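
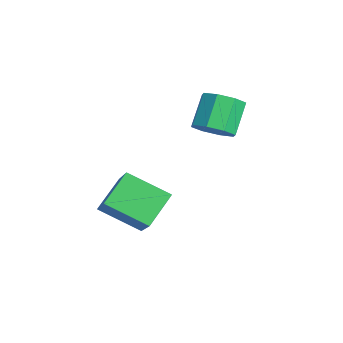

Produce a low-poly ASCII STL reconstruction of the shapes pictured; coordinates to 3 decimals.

solid 
facet normal -0.486 0.656 0.578
outer loop
vertex 0.828 -0.999 -1.946
vertex 2.388 -1.14 -0.474
vertex 1.647 0.265 -2.692
endloop
endfacet
facet normal -0.725 0.066 -0.685
outer loop
vertex 2.332 -0.66 -3.506
vertex 0.828 -0.999 -1.946
vertex 1.647 0.265 -2.692
endloop
endfacet
facet normal -0.486 0.656 0.578
outer loop
vertex 1.647 0.265 -2.692
vertex 2.388 -1.14 -0.474
vertex 3.207 0.123 -1.219
endloop
endfacet
facet normal 0.488 0.752 -0.444
outer loop
vertex 3.207 0.123 -1.219
vertex 2.332 -0.66 -3.506
vertex 1.647 0.265 -2.692
endloop
endfacet
facet normal -0.487 -0.752 0.444
outer loop
vertex 0.828 -0.999 -1.946
vertex 3.073 -2.065 -1.288
vertex 2.388 -1.14 -0.474
endloop
endfacet
facet normal -0.725 0.066 -0.685
outer loop
vertex 1.513 -1.923 -2.761
vertex 0.828 -0.999 -1.946
vertex 2.332 -0.66 -3.506
endloop
endfacet
facet normal -0.487 -0.752 0.443
outer loop
vertex 1.513 -1.923 -2.761
vertex 3.073 -2.065 -1.288
vertex 0.828 -0.999 -1.946
endloop
endfacet
facet normal 0.725 -0.066 0.685
outer loop
vertex 2.388 -1.14 -0.474
vertex 3.073 -2.065 -1.288
vertex 3.207 0.123 -1.219
endloop
endfacet
facet normal 0.487 0.752 -0.444
outer loop
vertex 3.892 -0.801 -2.034
vertex 2.332 -0.66 -3.506
vertex 3.207 0.123 -1.219
endloop
endfacet
facet normal 0.726 -0.066 0.685
outer loop
vertex 3.207 0.123 -1.219
vertex 3.073 -2.065 -1.288
vertex 3.892 -0.801 -2.034
endloop
endfacet
facet normal 0.486 -0.656 -0.578
outer loop
vertex 3.892 -0.801 -2.034
vertex 1.513 -1.923 -2.761
vertex 2.332 -0.66 -3.506
endloop
endfacet
facet normal 0.486 -0.656 -0.578
outer loop
vertex 3.073 -2.065 -1.288
vertex 1.513 -1.923 -2.761
vertex 3.892 -0.801 -2.034
endloop
endfacet
facet normal 0.563 -0.437 -0.701
outer loop
vertex 1.885 2.26 0.518
vertex 1.243 2.083 0.113
vertex 1.734 2.688 0.13
endloop
endfacet
facet normal 0.787 0.543 0.293
outer loop
vertex 1.885 2.26 0.518
vertex 1.734 2.688 0.13
vertex 1.12 2.855 1.472
endloop
endfacet
facet normal 0.787 0.543 0.293
outer loop
vertex 1.12 2.855 1.472
vertex 1.734 2.688 0.13
vertex 0.969 3.283 1.084
endloop
endfacet
facet normal -0.563 0.437 0.701
outer loop
vertex 1.12 2.855 1.472
vertex 0.969 3.283 1.084
vertex 0.477 2.677 1.067
endloop
endfacet
facet normal 0.564 -0.438 -0.701
outer loop
vertex 1.734 2.688 0.13
vertex 1.243 2.083 0.113
vertex 1.296 2.761 -0.268
endloop
endfacet
facet normal 0.378 0.891 -0.253
outer loop
vertex 1.734 2.688 0.13
vertex 1.296 2.761 -0.268
vertex 0.969 3.283 1.084
endloop
endfacet
facet normal 0.377 0.891 -0.253
outer loop
vertex 0.969 3.283 1.084
vertex 1.296 2.761 -0.268
vertex 0.53 3.356 0.686
endloop
endfacet
facet normal -0.563 0.437 0.701
outer loop
vertex 0.969 3.283 1.084
vertex 0.53 3.356 0.686
vertex 0.477 2.677 1.067
endloop
endfacet
facet normal 0.563 -0.438 -0.701
outer loop
vertex 1.296 2.761 -0.268
vertex 1.243 2.083 0.113
vertex 0.826 2.437 -0.443
endloop
endfacet
facet normal -0.252 0.717 -0.650
outer loop
vertex 1.296 2.761 -0.268
vertex 0.826 2.437 -0.443
vertex 0.53 3.356 0.686
endloop
endfacet
facet normal -0.252 0.717 -0.650
outer loop
vertex 0.53 3.356 0.686
vertex 0.826 2.437 -0.443
vertex 0.06 3.032 0.511
endloop
endfacet
facet normal -0.563 0.437 0.701
outer loop
vertex 0.53 3.356 0.686
vertex 0.06 3.032 0.511
vertex 0.477 2.677 1.067
endloop
endfacet
facet normal 0.563 -0.438 -0.701
outer loop
vertex 0.826 2.437 -0.443
vertex 1.243 2.083 0.113
vertex 0.6 1.905 -0.292
endloop
endfacet
facet normal -0.735 0.123 -0.667
outer loop
vertex 0.826 2.437 -0.443
vertex 0.6 1.905 -0.292
vertex 0.06 3.032 0.511
endloop
endfacet
facet normal -0.736 0.122 -0.666
outer loop
vertex 0.06 3.032 0.511
vertex 0.6 1.905 -0.292
vertex -0.165 2.5 0.662
endloop
endfacet
facet normal -0.563 0.437 0.701
outer loop
vertex 0.06 3.032 0.511
vertex -0.165 2.5 0.662
vertex 0.477 2.677 1.067
endloop
endfacet
facet normal 0.563 -0.437 -0.701
outer loop
vertex 0.6 1.905 -0.292
vertex 1.243 2.083 0.113
vertex 0.751 1.477 0.096
endloop
endfacet
facet normal -0.787 -0.543 -0.293
outer loop
vertex 0.6 1.905 -0.292
vertex 0.751 1.477 0.096
vertex -0.165 2.5 0.662
endloop
endfacet
facet normal -0.787 -0.543 -0.293
outer loop
vertex -0.165 2.5 0.662
vertex 0.751 1.477 0.096
vertex -0.014 2.072 1.05
endloop
endfacet
facet normal -0.563 0.437 0.701
outer loop
vertex -0.165 2.5 0.662
vertex -0.014 2.072 1.05
vertex 0.477 2.677 1.067
endloop
endfacet
facet normal 0.563 -0.437 -0.701
outer loop
vertex 0.751 1.477 0.096
vertex 1.243 2.083 0.113
vertex 1.19 1.404 0.494
endloop
endfacet
facet normal -0.377 -0.891 0.253
outer loop
vertex 0.751 1.477 0.096
vertex 1.19 1.404 0.494
vertex -0.014 2.072 1.05
endloop
endfacet
facet normal -0.378 -0.891 0.252
outer loop
vertex -0.014 2.072 1.05
vertex 1.19 1.404 0.494
vertex 0.424 1.999 1.448
endloop
endfacet
facet normal -0.564 0.438 0.701
outer loop
vertex -0.014 2.072 1.05
vertex 0.424 1.999 1.448
vertex 0.477 2.677 1.067
endloop
endfacet
facet normal 0.563 -0.437 -0.701
outer loop
vertex 1.19 1.404 0.494
vertex 1.243 2.083 0.113
vertex 1.66 1.728 0.669
endloop
endfacet
facet normal 0.252 -0.717 0.650
outer loop
vertex 1.19 1.404 0.494
vertex 1.66 1.728 0.669
vertex 0.424 1.999 1.448
endloop
endfacet
facet normal 0.252 -0.717 0.650
outer loop
vertex 0.424 1.999 1.448
vertex 1.66 1.728 0.669
vertex 0.894 2.323 1.623
endloop
endfacet
facet normal -0.563 0.438 0.701
outer loop
vertex 0.424 1.999 1.448
vertex 0.894 2.323 1.623
vertex 0.477 2.677 1.067
endloop
endfacet
facet normal 0.563 -0.437 -0.701
outer loop
vertex 1.66 1.728 0.669
vertex 1.243 2.083 0.113
vertex 1.885 2.26 0.518
endloop
endfacet
facet normal 0.735 -0.122 0.667
outer loop
vertex 1.66 1.728 0.669
vertex 1.885 2.26 0.518
vertex 0.894 2.323 1.623
endloop
endfacet
facet normal 0.735 -0.123 0.666
outer loop
vertex 0.894 2.323 1.623
vertex 1.885 2.26 0.518
vertex 1.12 2.855 1.472
endloop
endfacet
facet normal -0.563 0.438 0.701
outer loop
vertex 0.894 2.323 1.623
vertex 1.12 2.855 1.472
vertex 0.477 2.677 1.067
endloop
endfacet

endsolid


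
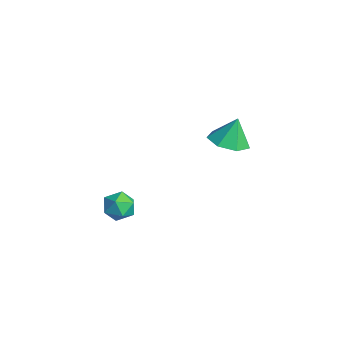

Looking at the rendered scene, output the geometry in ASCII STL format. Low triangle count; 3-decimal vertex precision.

solid 
facet normal -0.769 -0.094 0.633
outer loop
vertex 2.94 -2.011 -3.84
vertex 3.309 -2.638 -3.485
vertex 3.439 -1.886 -3.215
endloop
endfacet
facet normal -0.687 0.585 0.431
outer loop
vertex 2.94 -2.011 -3.84
vertex 3.439 -1.886 -3.215
vertex 3.46 -1.39 -3.854
endloop
endfacet
facet normal -0.739 0.613 -0.280
outer loop
vertex 2.94 -2.011 -3.84
vertex 3.46 -1.39 -3.854
vertex 3.343 -1.836 -4.52
endloop
endfacet
facet normal -0.853 -0.050 -0.519
outer loop
vertex 2.94 -2.011 -3.84
vertex 3.343 -1.836 -4.52
vertex 3.25 -2.607 -4.292
endloop
endfacet
facet normal -0.872 -0.488 0.045
outer loop
vertex 2.94 -2.011 -3.84
vertex 3.25 -2.607 -4.292
vertex 3.309 -2.638 -3.485
endloop
endfacet
facet normal -0.029 0.790 0.612
outer loop
vertex 3.46 -1.39 -3.854
vertex 3.439 -1.886 -3.215
vertex 4.15 -1.633 -3.508
endloop
endfacet
facet normal -0.160 -0.309 0.937
outer loop
vertex 3.439 -1.886 -3.215
vertex 3.309 -2.638 -3.485
vertex 4.057 -2.404 -3.28
endloop
endfacet
facet normal -0.327 -0.945 -0.012
outer loop
vertex 3.309 -2.638 -3.485
vertex 3.25 -2.607 -4.292
vertex 3.94 -2.85 -3.946
endloop
endfacet
facet normal -0.297 -0.238 -0.925
outer loop
vertex 3.25 -2.607 -4.292
vertex 3.343 -1.836 -4.52
vertex 3.961 -2.354 -4.585
endloop
endfacet
facet normal -0.113 0.835 -0.539
outer loop
vertex 3.343 -1.836 -4.52
vertex 3.46 -1.39 -3.854
vertex 4.091 -1.602 -4.315
endloop
endfacet
facet normal 0.853 0.050 0.519
outer loop
vertex 4.46 -2.229 -3.96
vertex 4.15 -1.633 -3.508
vertex 4.057 -2.404 -3.28
endloop
endfacet
facet normal 0.739 -0.613 0.280
outer loop
vertex 4.46 -2.229 -3.96
vertex 4.057 -2.404 -3.28
vertex 3.94 -2.85 -3.946
endloop
endfacet
facet normal 0.687 -0.585 -0.431
outer loop
vertex 4.46 -2.229 -3.96
vertex 3.94 -2.85 -3.946
vertex 3.961 -2.354 -4.585
endloop
endfacet
facet normal 0.769 0.094 -0.633
outer loop
vertex 4.46 -2.229 -3.96
vertex 3.961 -2.354 -4.585
vertex 4.091 -1.602 -4.315
endloop
endfacet
facet normal 0.872 0.488 -0.045
outer loop
vertex 4.46 -2.229 -3.96
vertex 4.091 -1.602 -4.315
vertex 4.15 -1.633 -3.508
endloop
endfacet
facet normal 0.297 0.238 0.925
outer loop
vertex 4.057 -2.404 -3.28
vertex 4.15 -1.633 -3.508
vertex 3.439 -1.886 -3.215
endloop
endfacet
facet normal 0.113 -0.835 0.539
outer loop
vertex 3.94 -2.85 -3.946
vertex 4.057 -2.404 -3.28
vertex 3.309 -2.638 -3.485
endloop
endfacet
facet normal 0.029 -0.790 -0.612
outer loop
vertex 3.961 -2.354 -4.585
vertex 3.94 -2.85 -3.946
vertex 3.25 -2.607 -4.292
endloop
endfacet
facet normal 0.160 0.309 -0.937
outer loop
vertex 4.091 -1.602 -4.315
vertex 3.961 -2.354 -4.585
vertex 3.343 -1.836 -4.52
endloop
endfacet
facet normal 0.327 0.945 0.012
outer loop
vertex 4.15 -1.633 -3.508
vertex 4.091 -1.602 -4.315
vertex 3.46 -1.39 -3.854
endloop
endfacet
facet normal 0.007 -0.304 -0.953
outer loop
vertex 3.098 4.027 -2.237
vertex 2.455 3.308 -2.012
vertex 2.267 4.234 -2.309
endloop
endfacet
facet normal 0.211 0.940 0.268
outer loop
vertex 3.098 4.027 -2.237
vertex 2.267 4.234 -2.309
vertex 2.445 3.732 -0.688
endloop
endfacet
facet normal 0.007 -0.304 -0.953
outer loop
vertex 2.267 4.234 -2.309
vertex 2.455 3.308 -2.012
vertex 1.578 3.744 -2.158
endloop
endfacet
facet normal -0.507 0.806 0.305
outer loop
vertex 2.267 4.234 -2.309
vertex 1.578 3.744 -2.158
vertex 2.445 3.732 -0.688
endloop
endfacet
facet normal 0.007 -0.304 -0.953
outer loop
vertex 1.578 3.744 -2.158
vertex 2.455 3.308 -2.012
vertex 1.549 2.926 -1.897
endloop
endfacet
facet normal -0.845 0.189 0.500
outer loop
vertex 1.578 3.744 -2.158
vertex 1.549 2.926 -1.897
vertex 2.445 3.732 -0.688
endloop
endfacet
facet normal 0.008 -0.305 -0.952
outer loop
vertex 1.549 2.926 -1.897
vertex 2.455 3.308 -2.012
vertex 2.203 2.396 -1.722
endloop
endfacet
facet normal -0.550 -0.446 0.706
outer loop
vertex 1.549 2.926 -1.897
vertex 2.203 2.396 -1.722
vertex 2.445 3.732 -0.688
endloop
endfacet
facet normal 0.007 -0.305 -0.952
outer loop
vertex 2.203 2.396 -1.722
vertex 2.455 3.308 -2.012
vertex 3.046 2.553 -1.766
endloop
endfacet
facet normal 0.156 -0.622 0.767
outer loop
vertex 2.203 2.396 -1.722
vertex 3.046 2.553 -1.766
vertex 2.445 3.732 -0.688
endloop
endfacet
facet normal 0.007 -0.305 -0.952
outer loop
vertex 3.046 2.553 -1.766
vertex 2.455 3.308 -2.012
vertex 3.445 3.279 -1.995
endloop
endfacet
facet normal 0.741 -0.206 0.639
outer loop
vertex 3.046 2.553 -1.766
vertex 3.445 3.279 -1.995
vertex 2.445 3.732 -0.688
endloop
endfacet
facet normal 0.007 -0.305 -0.952
outer loop
vertex 3.445 3.279 -1.995
vertex 2.455 3.308 -2.012
vertex 3.098 4.027 -2.237
endloop
endfacet
facet normal 0.766 0.490 0.416
outer loop
vertex 3.445 3.279 -1.995
vertex 3.098 4.027 -2.237
vertex 2.445 3.732 -0.688
endloop
endfacet

endsolid


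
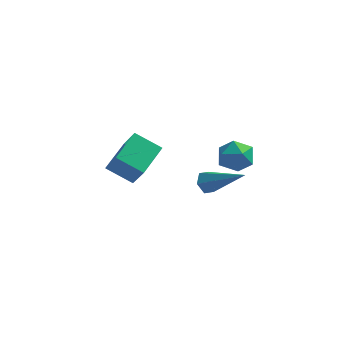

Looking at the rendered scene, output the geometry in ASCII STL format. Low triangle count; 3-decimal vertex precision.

solid 
facet normal -0.876 0.085 0.475
outer loop
vertex -2.361 2.496 -2.106
vertex -1.923 4.004 -1.567
vertex -3.012 3.155 -3.423
endloop
endfacet
facet normal -0.263 -0.908 -0.324
outer loop
vertex -1.777 3.036 -4.093
vertex -2.361 2.496 -2.106
vertex -3.012 3.155 -3.423
endloop
endfacet
facet normal -0.876 0.085 0.475
outer loop
vertex -3.012 3.155 -3.423
vertex -1.923 4.004 -1.567
vertex -2.574 4.663 -2.884
endloop
endfacet
facet normal -0.404 0.410 -0.818
outer loop
vertex -2.574 4.663 -2.884
vertex -1.777 3.036 -4.093
vertex -3.012 3.155 -3.423
endloop
endfacet
facet normal 0.404 -0.410 0.818
outer loop
vertex -2.361 2.496 -2.106
vertex -0.688 3.885 -2.237
vertex -1.923 4.004 -1.567
endloop
endfacet
facet normal -0.263 -0.908 -0.324
outer loop
vertex -1.126 2.377 -2.776
vertex -2.361 2.496 -2.106
vertex -1.777 3.036 -4.093
endloop
endfacet
facet normal 0.404 -0.410 0.818
outer loop
vertex -1.126 2.377 -2.776
vertex -0.688 3.885 -2.237
vertex -2.361 2.496 -2.106
endloop
endfacet
facet normal 0.263 0.908 0.324
outer loop
vertex -1.923 4.004 -1.567
vertex -0.688 3.885 -2.237
vertex -2.574 4.663 -2.884
endloop
endfacet
facet normal -0.404 0.410 -0.818
outer loop
vertex -1.339 4.544 -3.554
vertex -1.777 3.036 -4.093
vertex -2.574 4.663 -2.884
endloop
endfacet
facet normal 0.263 0.908 0.324
outer loop
vertex -2.574 4.663 -2.884
vertex -0.688 3.885 -2.237
vertex -1.339 4.544 -3.554
endloop
endfacet
facet normal 0.876 -0.085 -0.475
outer loop
vertex -1.339 4.544 -3.554
vertex -1.126 2.377 -2.776
vertex -1.777 3.036 -4.093
endloop
endfacet
facet normal 0.876 -0.085 -0.475
outer loop
vertex -0.688 3.885 -2.237
vertex -1.126 2.377 -2.776
vertex -1.339 4.544 -3.554
endloop
endfacet
facet normal -0.789 0.248 -0.563
outer loop
vertex 2.529 -0.47 -0.391
vertex 2.243 -0.903 -0.181
vertex 2.22 -0.404 0.071
endloop
endfacet
facet normal 0.444 0.880 0.171
outer loop
vertex 2.529 -0.47 -0.391
vertex 2.22 -0.404 0.071
vertex 3.877 -1.417 0.981
endloop
endfacet
facet normal -0.790 0.247 -0.561
outer loop
vertex 2.22 -0.404 0.071
vertex 2.243 -0.903 -0.181
vertex 1.935 -0.837 0.282
endloop
endfacet
facet normal -0.152 0.512 0.846
outer loop
vertex 2.22 -0.404 0.071
vertex 1.935 -0.837 0.282
vertex 3.877 -1.417 0.981
endloop
endfacet
facet normal -0.790 0.249 -0.561
outer loop
vertex 1.935 -0.837 0.282
vertex 2.243 -0.903 -0.181
vertex 1.957 -1.337 0.029
endloop
endfacet
facet normal -0.416 -0.425 0.804
outer loop
vertex 1.935 -0.837 0.282
vertex 1.957 -1.337 0.029
vertex 3.877 -1.417 0.981
endloop
endfacet
facet normal -0.789 0.248 -0.562
outer loop
vertex 1.957 -1.337 0.029
vertex 2.243 -0.903 -0.181
vertex 2.266 -1.403 -0.434
endloop
endfacet
facet normal -0.084 -0.993 0.086
outer loop
vertex 1.957 -1.337 0.029
vertex 2.266 -1.403 -0.434
vertex 3.877 -1.417 0.981
endloop
endfacet
facet normal -0.790 0.247 -0.561
outer loop
vertex 2.266 -1.403 -0.434
vertex 2.243 -0.903 -0.181
vertex 2.551 -0.969 -0.644
endloop
endfacet
facet normal 0.513 -0.623 -0.591
outer loop
vertex 2.266 -1.403 -0.434
vertex 2.551 -0.969 -0.644
vertex 3.877 -1.417 0.981
endloop
endfacet
facet normal -0.789 0.250 -0.561
outer loop
vertex 2.551 -0.969 -0.644
vertex 2.243 -0.903 -0.181
vertex 2.529 -0.47 -0.391
endloop
endfacet
facet normal 0.776 0.312 -0.548
outer loop
vertex 2.551 -0.969 -0.644
vertex 2.529 -0.47 -0.391
vertex 3.877 -1.417 0.981
endloop
endfacet
facet normal 0.211 0.676 0.706
outer loop
vertex 3.005 1.588 0.447
vertex 2.929 0.987 1.045
vertex 3.685 1.131 0.681
endloop
endfacet
facet normal 0.534 0.841 0.091
outer loop
vertex 3.005 1.588 0.447
vertex 3.685 1.131 0.681
vertex 3.551 1.305 -0.142
endloop
endfacet
facet normal 0.030 0.912 -0.410
outer loop
vertex 3.005 1.588 0.447
vertex 3.551 1.305 -0.142
vertex 2.712 1.268 -0.286
endloop
endfacet
facet normal -0.604 0.790 -0.104
outer loop
vertex 3.005 1.588 0.447
vertex 2.712 1.268 -0.286
vertex 2.328 1.071 0.448
endloop
endfacet
facet normal -0.491 0.645 0.585
outer loop
vertex 3.005 1.588 0.447
vertex 2.328 1.071 0.448
vertex 2.929 0.987 1.045
endloop
endfacet
facet normal 0.952 0.292 -0.093
outer loop
vertex 3.551 1.305 -0.142
vertex 3.685 1.131 0.681
vertex 3.812 0.529 0.092
endloop
endfacet
facet normal 0.430 0.026 0.903
outer loop
vertex 3.685 1.131 0.681
vertex 2.929 0.987 1.045
vertex 3.428 0.332 0.826
endloop
endfacet
facet normal -0.706 -0.024 0.708
outer loop
vertex 2.929 0.987 1.045
vertex 2.328 1.071 0.448
vertex 2.589 0.295 0.682
endloop
endfacet
facet normal -0.888 0.212 -0.408
outer loop
vertex 2.328 1.071 0.448
vertex 2.712 1.268 -0.286
vertex 2.455 0.469 -0.141
endloop
endfacet
facet normal 0.137 0.406 -0.903
outer loop
vertex 2.712 1.268 -0.286
vertex 3.551 1.305 -0.142
vertex 3.211 0.613 -0.505
endloop
endfacet
facet normal 0.604 -0.790 0.104
outer loop
vertex 3.135 0.012 0.093
vertex 3.812 0.529 0.092
vertex 3.428 0.332 0.826
endloop
endfacet
facet normal -0.030 -0.912 0.410
outer loop
vertex 3.135 0.012 0.093
vertex 3.428 0.332 0.826
vertex 2.589 0.295 0.682
endloop
endfacet
facet normal -0.534 -0.841 -0.091
outer loop
vertex 3.135 0.012 0.093
vertex 2.589 0.295 0.682
vertex 2.455 0.469 -0.141
endloop
endfacet
facet normal -0.211 -0.676 -0.706
outer loop
vertex 3.135 0.012 0.093
vertex 2.455 0.469 -0.141
vertex 3.211 0.613 -0.505
endloop
endfacet
facet normal 0.491 -0.645 -0.585
outer loop
vertex 3.135 0.012 0.093
vertex 3.211 0.613 -0.505
vertex 3.812 0.529 0.092
endloop
endfacet
facet normal 0.888 -0.212 0.408
outer loop
vertex 3.428 0.332 0.826
vertex 3.812 0.529 0.092
vertex 3.685 1.131 0.681
endloop
endfacet
facet normal -0.137 -0.406 0.903
outer loop
vertex 2.589 0.295 0.682
vertex 3.428 0.332 0.826
vertex 2.929 0.987 1.045
endloop
endfacet
facet normal -0.952 -0.292 0.093
outer loop
vertex 2.455 0.469 -0.141
vertex 2.589 0.295 0.682
vertex 2.328 1.071 0.448
endloop
endfacet
facet normal -0.430 -0.026 -0.903
outer loop
vertex 3.211 0.613 -0.505
vertex 2.455 0.469 -0.141
vertex 2.712 1.268 -0.286
endloop
endfacet
facet normal 0.706 0.024 -0.708
outer loop
vertex 3.812 0.529 0.092
vertex 3.211 0.613 -0.505
vertex 3.551 1.305 -0.142
endloop
endfacet

endsolid


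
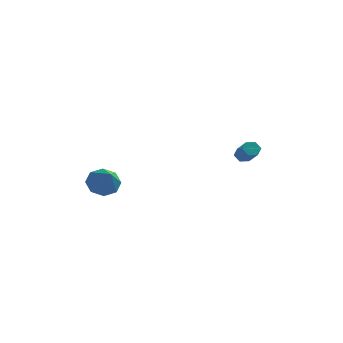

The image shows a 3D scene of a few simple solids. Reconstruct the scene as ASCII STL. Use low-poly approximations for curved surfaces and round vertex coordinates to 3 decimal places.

solid 
facet normal -0.451 0.660 -0.601
outer loop
vertex -1.505 -3.316 -1.9
vertex -2.274 -3.261 -1.263
vertex -1.41 -2.77 -1.372
endloop
endfacet
facet normal 0.992 -0.066 -0.110
outer loop
vertex -1.505 -3.316 -1.9
vertex -1.41 -2.77 -1.372
vertex -1.386 -4.559 -0.077
endloop
endfacet
facet normal -0.451 0.659 -0.602
outer loop
vertex -1.41 -2.77 -1.372
vertex -2.274 -3.261 -1.263
vertex -1.821 -2.511 -0.781
endloop
endfacet
facet normal 0.837 0.328 0.438
outer loop
vertex -1.41 -2.77 -1.372
vertex -1.821 -2.511 -0.781
vertex -1.386 -4.559 -0.077
endloop
endfacet
facet normal -0.450 0.659 -0.602
outer loop
vertex -1.821 -2.511 -0.781
vertex -2.274 -3.261 -1.263
vertex -2.498 -2.691 -0.472
endloop
endfacet
facet normal 0.304 0.367 0.879
outer loop
vertex -1.821 -2.511 -0.781
vertex -2.498 -2.691 -0.472
vertex -1.386 -4.559 -0.077
endloop
endfacet
facet normal -0.450 0.659 -0.602
outer loop
vertex -2.498 -2.691 -0.472
vertex -2.274 -3.261 -1.263
vertex -3.043 -3.205 -0.627
endloop
endfacet
facet normal -0.296 0.026 0.955
outer loop
vertex -2.498 -2.691 -0.472
vertex -3.043 -3.205 -0.627
vertex -1.386 -4.559 -0.077
endloop
endfacet
facet normal -0.450 0.659 -0.603
outer loop
vertex -3.043 -3.205 -0.627
vertex -2.274 -3.261 -1.263
vertex -3.138 -3.752 -1.154
endloop
endfacet
facet normal -0.609 -0.493 0.621
outer loop
vertex -3.043 -3.205 -0.627
vertex -3.138 -3.752 -1.154
vertex -1.386 -4.559 -0.077
endloop
endfacet
facet normal -0.451 0.659 -0.602
outer loop
vertex -3.138 -3.752 -1.154
vertex -2.274 -3.261 -1.263
vertex -2.727 -4.011 -1.745
endloop
endfacet
facet normal -0.454 -0.888 0.073
outer loop
vertex -3.138 -3.752 -1.154
vertex -2.727 -4.011 -1.745
vertex -1.386 -4.559 -0.077
endloop
endfacet
facet normal -0.451 0.659 -0.602
outer loop
vertex -2.727 -4.011 -1.745
vertex -2.274 -3.261 -1.263
vertex -2.05 -3.83 -2.054
endloop
endfacet
facet normal 0.080 -0.926 -0.368
outer loop
vertex -2.727 -4.011 -1.745
vertex -2.05 -3.83 -2.054
vertex -1.386 -4.559 -0.077
endloop
endfacet
facet normal -0.451 0.659 -0.602
outer loop
vertex -2.05 -3.83 -2.054
vertex -2.274 -3.261 -1.263
vertex -1.505 -3.316 -1.9
endloop
endfacet
facet normal 0.678 -0.586 -0.444
outer loop
vertex -2.05 -3.83 -2.054
vertex -1.505 -3.316 -1.9
vertex -1.386 -4.559 -0.077
endloop
endfacet
facet normal -0.490 0.638 -0.594
outer loop
vertex 4.032 4.677 -1.319
vertex 3.563 4.354 -1.279
vertex 3.653 4.773 -0.903
endloop
endfacet
facet normal 0.565 0.751 0.342
outer loop
vertex 4.032 4.677 -1.319
vertex 3.653 4.773 -0.903
vertex 4.805 3.668 -0.38
endloop
endfacet
facet normal 0.565 0.751 0.341
outer loop
vertex 4.805 3.668 -0.38
vertex 3.653 4.773 -0.903
vertex 4.427 3.764 0.035
endloop
endfacet
facet normal 0.489 -0.639 0.593
outer loop
vertex 4.805 3.668 -0.38
vertex 4.427 3.764 0.035
vertex 4.337 3.346 -0.341
endloop
endfacet
facet normal -0.489 0.638 -0.594
outer loop
vertex 3.653 4.773 -0.903
vertex 3.563 4.354 -1.279
vertex 3.185 4.451 -0.864
endloop
endfacet
facet normal -0.292 0.521 0.802
outer loop
vertex 3.653 4.773 -0.903
vertex 3.185 4.451 -0.864
vertex 4.427 3.764 0.035
endloop
endfacet
facet normal -0.291 0.523 0.801
outer loop
vertex 4.427 3.764 0.035
vertex 3.185 4.451 -0.864
vertex 3.958 3.442 0.075
endloop
endfacet
facet normal 0.489 -0.639 0.593
outer loop
vertex 4.427 3.764 0.035
vertex 3.958 3.442 0.075
vertex 4.337 3.346 -0.341
endloop
endfacet
facet normal -0.489 0.638 -0.594
outer loop
vertex 3.185 4.451 -0.864
vertex 3.563 4.354 -1.279
vertex 3.095 4.032 -1.24
endloop
endfacet
facet normal -0.858 -0.229 0.460
outer loop
vertex 3.185 4.451 -0.864
vertex 3.095 4.032 -1.24
vertex 3.958 3.442 0.075
endloop
endfacet
facet normal -0.858 -0.229 0.460
outer loop
vertex 3.958 3.442 0.075
vertex 3.095 4.032 -1.24
vertex 3.868 3.023 -0.301
endloop
endfacet
facet normal 0.490 -0.638 0.594
outer loop
vertex 3.958 3.442 0.075
vertex 3.868 3.023 -0.301
vertex 4.337 3.346 -0.341
endloop
endfacet
facet normal -0.489 0.639 -0.593
outer loop
vertex 3.095 4.032 -1.24
vertex 3.563 4.354 -1.279
vertex 3.473 3.936 -1.655
endloop
endfacet
facet normal -0.565 -0.751 -0.341
outer loop
vertex 3.095 4.032 -1.24
vertex 3.473 3.936 -1.655
vertex 3.868 3.023 -0.301
endloop
endfacet
facet normal -0.565 -0.751 -0.342
outer loop
vertex 3.868 3.023 -0.301
vertex 3.473 3.936 -1.655
vertex 4.247 2.927 -0.717
endloop
endfacet
facet normal 0.490 -0.638 0.594
outer loop
vertex 3.868 3.023 -0.301
vertex 4.247 2.927 -0.717
vertex 4.337 3.346 -0.341
endloop
endfacet
facet normal -0.489 0.639 -0.593
outer loop
vertex 3.473 3.936 -1.655
vertex 3.563 4.354 -1.279
vertex 3.942 4.258 -1.695
endloop
endfacet
facet normal 0.290 -0.523 -0.802
outer loop
vertex 3.473 3.936 -1.655
vertex 3.942 4.258 -1.695
vertex 4.247 2.927 -0.717
endloop
endfacet
facet normal 0.292 -0.522 -0.801
outer loop
vertex 4.247 2.927 -0.717
vertex 3.942 4.258 -1.695
vertex 4.715 3.249 -0.756
endloop
endfacet
facet normal 0.489 -0.638 0.594
outer loop
vertex 4.247 2.927 -0.717
vertex 4.715 3.249 -0.756
vertex 4.337 3.346 -0.341
endloop
endfacet
facet normal -0.490 0.638 -0.594
outer loop
vertex 3.942 4.258 -1.695
vertex 3.563 4.354 -1.279
vertex 4.032 4.677 -1.319
endloop
endfacet
facet normal 0.858 0.229 -0.460
outer loop
vertex 3.942 4.258 -1.695
vertex 4.032 4.677 -1.319
vertex 4.715 3.249 -0.756
endloop
endfacet
facet normal 0.858 0.229 -0.460
outer loop
vertex 4.715 3.249 -0.756
vertex 4.032 4.677 -1.319
vertex 4.805 3.668 -0.38
endloop
endfacet
facet normal 0.489 -0.638 0.594
outer loop
vertex 4.715 3.249 -0.756
vertex 4.805 3.668 -0.38
vertex 4.337 3.346 -0.341
endloop
endfacet

endsolid


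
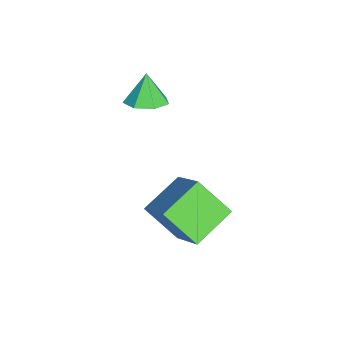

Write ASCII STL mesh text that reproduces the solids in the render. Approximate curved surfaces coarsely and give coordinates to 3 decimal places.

solid 
facet normal -0.701 0.614 0.363
outer loop
vertex 1.733 -1.325 -2.344
vertex 2.148 -0.249 -3.365
vertex 0.445 -2.04 -3.622
endloop
endfacet
facet normal -0.270 -0.699 0.663
outer loop
vertex 1.552 -3.011 -4.195
vertex 1.733 -1.325 -2.344
vertex 0.445 -2.04 -3.622
endloop
endfacet
facet normal -0.701 0.614 0.363
outer loop
vertex 0.445 -2.04 -3.622
vertex 2.148 -0.249 -3.365
vertex 0.86 -0.964 -4.643
endloop
endfacet
facet normal -0.661 -0.367 -0.655
outer loop
vertex 0.86 -0.964 -4.643
vertex 1.552 -3.011 -4.195
vertex 0.445 -2.04 -3.622
endloop
endfacet
facet normal 0.661 0.367 0.655
outer loop
vertex 1.733 -1.325 -2.344
vertex 3.255 -1.22 -3.938
vertex 2.148 -0.249 -3.365
endloop
endfacet
facet normal -0.270 -0.699 0.663
outer loop
vertex 2.84 -2.296 -2.917
vertex 1.733 -1.325 -2.344
vertex 1.552 -3.011 -4.195
endloop
endfacet
facet normal 0.661 0.367 0.655
outer loop
vertex 2.84 -2.296 -2.917
vertex 3.255 -1.22 -3.938
vertex 1.733 -1.325 -2.344
endloop
endfacet
facet normal 0.270 0.699 -0.663
outer loop
vertex 2.148 -0.249 -3.365
vertex 3.255 -1.22 -3.938
vertex 0.86 -0.964 -4.643
endloop
endfacet
facet normal -0.661 -0.367 -0.655
outer loop
vertex 1.967 -1.935 -5.216
vertex 1.552 -3.011 -4.195
vertex 0.86 -0.964 -4.643
endloop
endfacet
facet normal 0.270 0.699 -0.663
outer loop
vertex 0.86 -0.964 -4.643
vertex 3.255 -1.22 -3.938
vertex 1.967 -1.935 -5.216
endloop
endfacet
facet normal 0.701 -0.614 -0.363
outer loop
vertex 1.967 -1.935 -5.216
vertex 2.84 -2.296 -2.917
vertex 1.552 -3.011 -4.195
endloop
endfacet
facet normal 0.701 -0.614 -0.363
outer loop
vertex 3.255 -1.22 -3.938
vertex 2.84 -2.296 -2.917
vertex 1.967 -1.935 -5.216
endloop
endfacet
facet normal 0.407 0.030 -0.913
outer loop
vertex -0.651 -3.529 -1.245
vertex -1.272 -3.203 -1.511
vertex -0.658 -2.879 -1.227
endloop
endfacet
facet normal 0.571 -0.017 0.820
outer loop
vertex -0.651 -3.529 -1.245
vertex -0.658 -2.879 -1.227
vertex -1.728 -3.237 -0.489
endloop
endfacet
facet normal 0.407 0.029 -0.913
outer loop
vertex -0.658 -2.879 -1.227
vertex -1.272 -3.203 -1.511
vertex -1.127 -2.473 -1.423
endloop
endfacet
facet normal 0.270 0.653 0.708
outer loop
vertex -0.658 -2.879 -1.227
vertex -1.127 -2.473 -1.423
vertex -1.728 -3.237 -0.489
endloop
endfacet
facet normal 0.407 0.029 -0.913
outer loop
vertex -1.127 -2.473 -1.423
vertex -1.272 -3.203 -1.511
vertex -1.705 -2.616 -1.685
endloop
endfacet
facet normal -0.392 0.819 0.418
outer loop
vertex -1.127 -2.473 -1.423
vertex -1.705 -2.616 -1.685
vertex -1.728 -3.237 -0.489
endloop
endfacet
facet normal 0.408 0.030 -0.913
outer loop
vertex -1.705 -2.616 -1.685
vertex -1.272 -3.203 -1.511
vertex -1.957 -3.202 -1.817
endloop
endfacet
facet normal -0.919 0.357 0.168
outer loop
vertex -1.705 -2.616 -1.685
vertex -1.957 -3.202 -1.817
vertex -1.728 -3.237 -0.489
endloop
endfacet
facet normal 0.408 0.030 -0.913
outer loop
vertex -1.957 -3.202 -1.817
vertex -1.272 -3.203 -1.511
vertex -1.692 -3.789 -1.718
endloop
endfacet
facet normal -0.911 -0.386 0.147
outer loop
vertex -1.957 -3.202 -1.817
vertex -1.692 -3.789 -1.718
vertex -1.728 -3.237 -0.489
endloop
endfacet
facet normal 0.407 0.031 -0.913
outer loop
vertex -1.692 -3.789 -1.718
vertex -1.272 -3.203 -1.511
vertex -1.111 -3.934 -1.464
endloop
endfacet
facet normal -0.374 -0.850 0.371
outer loop
vertex -1.692 -3.789 -1.718
vertex -1.111 -3.934 -1.464
vertex -1.728 -3.237 -0.489
endloop
endfacet
facet normal 0.407 0.031 -0.913
outer loop
vertex -1.111 -3.934 -1.464
vertex -1.272 -3.203 -1.511
vertex -0.651 -3.529 -1.245
endloop
endfacet
facet normal 0.285 -0.686 0.670
outer loop
vertex -1.111 -3.934 -1.464
vertex -0.651 -3.529 -1.245
vertex -1.728 -3.237 -0.489
endloop
endfacet

endsolid


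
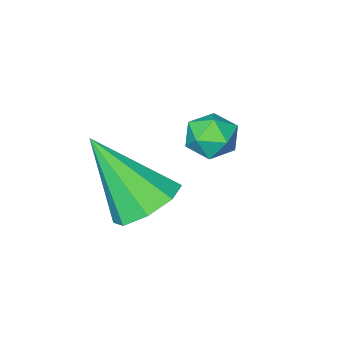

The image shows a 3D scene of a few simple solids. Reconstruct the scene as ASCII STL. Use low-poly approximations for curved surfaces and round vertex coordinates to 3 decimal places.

solid 
facet normal -0.916 0.340 -0.211
outer loop
vertex 0.537 -1.065 1.281
vertex 0.284 -1.678 1.391
vertex 0.331 -1.237 1.898
endloop
endfacet
facet normal -0.511 0.857 0.068
outer loop
vertex 0.537 -1.065 1.281
vertex 0.331 -1.237 1.898
vertex 0.902 -0.89 1.818
endloop
endfacet
facet normal 0.063 0.935 -0.348
outer loop
vertex 0.537 -1.065 1.281
vertex 0.902 -0.89 1.818
vertex 1.207 -1.117 1.263
endloop
endfacet
facet normal 0.013 0.469 -0.883
outer loop
vertex 0.537 -1.065 1.281
vertex 1.207 -1.117 1.263
vertex 0.825 -1.604 0.999
endloop
endfacet
facet normal -0.593 0.101 -0.799
outer loop
vertex 0.537 -1.065 1.281
vertex 0.825 -1.604 0.999
vertex 0.284 -1.678 1.391
endloop
endfacet
facet normal -0.289 0.639 0.713
outer loop
vertex 0.902 -0.89 1.818
vertex 0.331 -1.237 1.898
vertex 0.875 -1.396 2.261
endloop
endfacet
facet normal -0.945 -0.197 0.259
outer loop
vertex 0.331 -1.237 1.898
vertex 0.284 -1.678 1.391
vertex 0.493 -1.883 1.997
endloop
endfacet
facet normal -0.422 -0.584 -0.693
outer loop
vertex 0.284 -1.678 1.391
vertex 0.825 -1.604 0.999
vertex 0.798 -2.11 1.442
endloop
endfacet
facet normal 0.558 0.013 -0.830
outer loop
vertex 0.825 -1.604 0.999
vertex 1.207 -1.117 1.263
vertex 1.369 -1.763 1.362
endloop
endfacet
facet normal 0.641 0.767 0.038
outer loop
vertex 1.207 -1.117 1.263
vertex 0.902 -0.89 1.818
vertex 1.416 -1.322 1.869
endloop
endfacet
facet normal -0.013 -0.469 0.883
outer loop
vertex 1.163 -1.935 1.979
vertex 0.875 -1.396 2.261
vertex 0.493 -1.883 1.997
endloop
endfacet
facet normal -0.063 -0.935 0.348
outer loop
vertex 1.163 -1.935 1.979
vertex 0.493 -1.883 1.997
vertex 0.798 -2.11 1.442
endloop
endfacet
facet normal 0.511 -0.857 -0.068
outer loop
vertex 1.163 -1.935 1.979
vertex 0.798 -2.11 1.442
vertex 1.369 -1.763 1.362
endloop
endfacet
facet normal 0.916 -0.340 0.211
outer loop
vertex 1.163 -1.935 1.979
vertex 1.369 -1.763 1.362
vertex 1.416 -1.322 1.869
endloop
endfacet
facet normal 0.593 -0.101 0.799
outer loop
vertex 1.163 -1.935 1.979
vertex 1.416 -1.322 1.869
vertex 0.875 -1.396 2.261
endloop
endfacet
facet normal -0.558 -0.013 0.830
outer loop
vertex 0.493 -1.883 1.997
vertex 0.875 -1.396 2.261
vertex 0.331 -1.237 1.898
endloop
endfacet
facet normal -0.641 -0.767 -0.038
outer loop
vertex 0.798 -2.11 1.442
vertex 0.493 -1.883 1.997
vertex 0.284 -1.678 1.391
endloop
endfacet
facet normal 0.289 -0.639 -0.713
outer loop
vertex 1.369 -1.763 1.362
vertex 0.798 -2.11 1.442
vertex 0.825 -1.604 0.999
endloop
endfacet
facet normal 0.945 0.197 -0.259
outer loop
vertex 1.416 -1.322 1.869
vertex 1.369 -1.763 1.362
vertex 1.207 -1.117 1.263
endloop
endfacet
facet normal 0.422 0.584 0.693
outer loop
vertex 0.875 -1.396 2.261
vertex 1.416 -1.322 1.869
vertex 0.902 -0.89 1.818
endloop
endfacet
facet normal -0.279 0.570 -0.773
outer loop
vertex 3.746 -1.155 0.397
vertex 3.049 -0.874 0.856
vertex 3.88 -0.601 0.757
endloop
endfacet
facet normal 0.978 -0.205 -0.048
outer loop
vertex 3.746 -1.155 0.397
vertex 3.88 -0.601 0.757
vertex 3.651 -2.106 2.524
endloop
endfacet
facet normal -0.280 0.571 -0.772
outer loop
vertex 3.88 -0.601 0.757
vertex 3.049 -0.874 0.856
vertex 3.528 -0.208 1.175
endloop
endfacet
facet normal 0.852 0.339 0.399
outer loop
vertex 3.88 -0.601 0.757
vertex 3.528 -0.208 1.175
vertex 3.651 -2.106 2.524
endloop
endfacet
facet normal -0.277 0.570 -0.773
outer loop
vertex 3.528 -0.208 1.175
vertex 3.049 -0.874 0.856
vertex 2.895 -0.204 1.405
endloop
endfacet
facet normal 0.284 0.568 0.773
outer loop
vertex 3.528 -0.208 1.175
vertex 2.895 -0.204 1.405
vertex 3.651 -2.106 2.524
endloop
endfacet
facet normal -0.278 0.570 -0.773
outer loop
vertex 2.895 -0.204 1.405
vertex 3.049 -0.874 0.856
vertex 2.352 -0.593 1.314
endloop
endfacet
facet normal -0.391 0.346 0.853
outer loop
vertex 2.895 -0.204 1.405
vertex 2.352 -0.593 1.314
vertex 3.651 -2.106 2.524
endloop
endfacet
facet normal -0.278 0.570 -0.773
outer loop
vertex 2.352 -0.593 1.314
vertex 3.049 -0.874 0.856
vertex 2.218 -1.146 0.954
endloop
endfacet
facet normal -0.781 -0.197 0.593
outer loop
vertex 2.352 -0.593 1.314
vertex 2.218 -1.146 0.954
vertex 3.651 -2.106 2.524
endloop
endfacet
facet normal -0.278 0.571 -0.773
outer loop
vertex 2.218 -1.146 0.954
vertex 3.049 -0.874 0.856
vertex 2.571 -1.54 0.536
endloop
endfacet
facet normal -0.655 -0.741 0.145
outer loop
vertex 2.218 -1.146 0.954
vertex 2.571 -1.54 0.536
vertex 3.651 -2.106 2.524
endloop
endfacet
facet normal -0.278 0.571 -0.772
outer loop
vertex 2.571 -1.54 0.536
vertex 3.049 -0.874 0.856
vertex 3.203 -1.543 0.306
endloop
endfacet
facet normal -0.088 -0.970 -0.228
outer loop
vertex 2.571 -1.54 0.536
vertex 3.203 -1.543 0.306
vertex 3.651 -2.106 2.524
endloop
endfacet
facet normal -0.278 0.571 -0.772
outer loop
vertex 3.203 -1.543 0.306
vertex 3.049 -0.874 0.856
vertex 3.746 -1.155 0.397
endloop
endfacet
facet normal 0.587 -0.749 -0.309
outer loop
vertex 3.203 -1.543 0.306
vertex 3.746 -1.155 0.397
vertex 3.651 -2.106 2.524
endloop
endfacet

endsolid


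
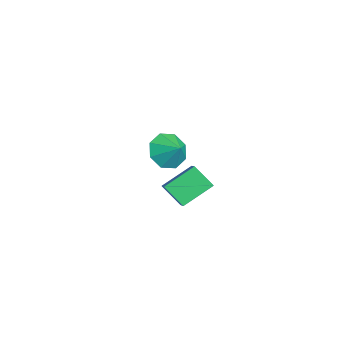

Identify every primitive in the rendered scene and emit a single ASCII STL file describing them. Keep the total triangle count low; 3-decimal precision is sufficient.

solid 
facet normal -0.833 0.052 -0.551
outer loop
vertex 2.54 -4.228 0.637
vertex 2.087 -2.796 1.455
vertex 3.182 -3.509 -0.265
endloop
endfacet
facet normal 0.265 -0.837 -0.479
outer loop
vertex 4.073 -3.564 0.325
vertex 2.54 -4.228 0.637
vertex 3.182 -3.509 -0.265
endloop
endfacet
facet normal -0.833 0.052 -0.551
outer loop
vertex 3.182 -3.509 -0.265
vertex 2.087 -2.796 1.455
vertex 2.729 -2.077 0.553
endloop
endfacet
facet normal 0.486 0.544 -0.684
outer loop
vertex 2.729 -2.077 0.553
vertex 4.073 -3.564 0.325
vertex 3.182 -3.509 -0.265
endloop
endfacet
facet normal -0.486 -0.544 0.684
outer loop
vertex 2.54 -4.228 0.637
vertex 2.978 -2.851 2.045
vertex 2.087 -2.796 1.455
endloop
endfacet
facet normal 0.265 -0.837 -0.479
outer loop
vertex 3.431 -4.283 1.227
vertex 2.54 -4.228 0.637
vertex 4.073 -3.564 0.325
endloop
endfacet
facet normal -0.486 -0.544 0.684
outer loop
vertex 3.431 -4.283 1.227
vertex 2.978 -2.851 2.045
vertex 2.54 -4.228 0.637
endloop
endfacet
facet normal -0.265 0.837 0.479
outer loop
vertex 2.087 -2.796 1.455
vertex 2.978 -2.851 2.045
vertex 2.729 -2.077 0.553
endloop
endfacet
facet normal 0.486 0.544 -0.684
outer loop
vertex 3.62 -2.132 1.143
vertex 4.073 -3.564 0.325
vertex 2.729 -2.077 0.553
endloop
endfacet
facet normal -0.265 0.837 0.479
outer loop
vertex 2.729 -2.077 0.553
vertex 2.978 -2.851 2.045
vertex 3.62 -2.132 1.143
endloop
endfacet
facet normal 0.833 -0.052 0.551
outer loop
vertex 3.62 -2.132 1.143
vertex 3.431 -4.283 1.227
vertex 4.073 -3.564 0.325
endloop
endfacet
facet normal 0.833 -0.052 0.551
outer loop
vertex 2.978 -2.851 2.045
vertex 3.431 -4.283 1.227
vertex 3.62 -2.132 1.143
endloop
endfacet
facet normal -0.702 -0.407 -0.585
outer loop
vertex -2.161 -2.681 -1.677
vertex -2.727 -2.95 -0.81
vertex -2.687 -2.095 -1.453
endloop
endfacet
facet normal 0.693 0.695 -0.190
outer loop
vertex -2.161 -2.681 -1.677
vertex -2.687 -2.095 -1.453
vertex -1.933 -2.49 -0.15
endloop
endfacet
facet normal -0.702 -0.407 -0.585
outer loop
vertex -2.687 -2.095 -1.453
vertex -2.727 -2.95 -0.81
vertex -3.237 -2.01 -0.852
endloop
endfacet
facet normal 0.283 0.951 0.125
outer loop
vertex -2.687 -2.095 -1.453
vertex -3.237 -2.01 -0.852
vertex -1.933 -2.49 -0.15
endloop
endfacet
facet normal -0.702 -0.407 -0.584
outer loop
vertex -3.237 -2.01 -0.852
vertex -2.727 -2.95 -0.81
vertex -3.488 -2.476 -0.226
endloop
endfacet
facet normal -0.022 0.806 0.591
outer loop
vertex -3.237 -2.01 -0.852
vertex -3.488 -2.476 -0.226
vertex -1.933 -2.49 -0.15
endloop
endfacet
facet normal -0.702 -0.407 -0.585
outer loop
vertex -3.488 -2.476 -0.226
vertex -2.727 -2.95 -0.81
vertex -3.293 -3.219 0.057
endloop
endfacet
facet normal -0.043 0.346 0.937
outer loop
vertex -3.488 -2.476 -0.226
vertex -3.293 -3.219 0.057
vertex -1.933 -2.49 -0.15
endloop
endfacet
facet normal -0.702 -0.407 -0.585
outer loop
vertex -3.293 -3.219 0.057
vertex -2.727 -2.95 -0.81
vertex -2.766 -3.805 -0.168
endloop
endfacet
facet normal 0.232 -0.160 0.960
outer loop
vertex -3.293 -3.219 0.057
vertex -2.766 -3.805 -0.168
vertex -1.933 -2.49 -0.15
endloop
endfacet
facet normal -0.702 -0.407 -0.585
outer loop
vertex -2.766 -3.805 -0.168
vertex -2.727 -2.95 -0.81
vertex -2.216 -3.89 -0.769
endloop
endfacet
facet normal 0.641 -0.415 0.645
outer loop
vertex -2.766 -3.805 -0.168
vertex -2.216 -3.89 -0.769
vertex -1.933 -2.49 -0.15
endloop
endfacet
facet normal -0.702 -0.407 -0.584
outer loop
vertex -2.216 -3.89 -0.769
vertex -2.727 -2.95 -0.81
vertex -1.966 -3.424 -1.394
endloop
endfacet
facet normal 0.946 -0.270 0.177
outer loop
vertex -2.216 -3.89 -0.769
vertex -1.966 -3.424 -1.394
vertex -1.933 -2.49 -0.15
endloop
endfacet
facet normal -0.702 -0.407 -0.585
outer loop
vertex -1.966 -3.424 -1.394
vertex -2.727 -2.95 -0.81
vertex -2.161 -2.681 -1.677
endloop
endfacet
facet normal 0.967 0.190 -0.168
outer loop
vertex -1.966 -3.424 -1.394
vertex -2.161 -2.681 -1.677
vertex -1.933 -2.49 -0.15
endloop
endfacet

endsolid


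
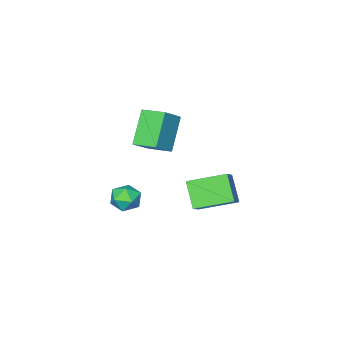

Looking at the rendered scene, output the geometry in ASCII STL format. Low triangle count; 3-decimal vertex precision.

solid 
facet normal -0.725 0.623 0.292
outer loop
vertex -4.563 0.503 -2.775
vertex -3.732 1.115 -2.017
vertex -4.182 1.53 -4.022
endloop
endfacet
facet normal -0.649 -0.478 -0.592
outer loop
vertex -2.688 0.245 -4.623
vertex -4.563 0.503 -2.775
vertex -4.182 1.53 -4.022
endloop
endfacet
facet normal -0.725 0.624 0.292
outer loop
vertex -4.182 1.53 -4.022
vertex -3.732 1.115 -2.017
vertex -3.351 2.142 -3.265
endloop
endfacet
facet normal 0.229 0.618 -0.752
outer loop
vertex -3.351 2.142 -3.265
vertex -2.688 0.245 -4.623
vertex -4.182 1.53 -4.022
endloop
endfacet
facet normal -0.230 -0.619 0.751
outer loop
vertex -4.563 0.503 -2.775
vertex -2.238 -0.17 -2.618
vertex -3.732 1.115 -2.017
endloop
endfacet
facet normal -0.649 -0.478 -0.592
outer loop
vertex -3.069 -0.782 -3.375
vertex -4.563 0.503 -2.775
vertex -2.688 0.245 -4.623
endloop
endfacet
facet normal -0.230 -0.618 0.752
outer loop
vertex -3.069 -0.782 -3.375
vertex -2.238 -0.17 -2.618
vertex -4.563 0.503 -2.775
endloop
endfacet
facet normal 0.649 0.478 0.592
outer loop
vertex -3.732 1.115 -2.017
vertex -2.238 -0.17 -2.618
vertex -3.351 2.142 -3.265
endloop
endfacet
facet normal 0.230 0.618 -0.751
outer loop
vertex -1.857 0.857 -3.865
vertex -2.688 0.245 -4.623
vertex -3.351 2.142 -3.265
endloop
endfacet
facet normal 0.649 0.478 0.592
outer loop
vertex -3.351 2.142 -3.265
vertex -2.238 -0.17 -2.618
vertex -1.857 0.857 -3.865
endloop
endfacet
facet normal 0.725 -0.624 -0.292
outer loop
vertex -1.857 0.857 -3.865
vertex -3.069 -0.782 -3.375
vertex -2.688 0.245 -4.623
endloop
endfacet
facet normal 0.725 -0.624 -0.292
outer loop
vertex -2.238 -0.17 -2.618
vertex -3.069 -0.782 -3.375
vertex -1.857 0.857 -3.865
endloop
endfacet
facet normal -0.866 0.470 -0.172
outer loop
vertex 1.402 0.923 -2.245
vertex 0.984 0.212 -2.083
vertex 1.153 0.751 -1.46
endloop
endfacet
facet normal -0.376 0.923 0.083
outer loop
vertex 1.402 0.923 -2.245
vertex 1.153 0.751 -1.46
vertex 1.917 1.075 -1.597
endloop
endfacet
facet normal 0.183 0.915 -0.360
outer loop
vertex 1.402 0.923 -2.245
vertex 1.917 1.075 -1.597
vertex 2.22 0.736 -2.305
endloop
endfacet
facet normal 0.039 0.457 -0.889
outer loop
vertex 1.402 0.923 -2.245
vertex 2.22 0.736 -2.305
vertex 1.643 0.202 -2.605
endloop
endfacet
facet normal -0.609 0.182 -0.772
outer loop
vertex 1.402 0.923 -2.245
vertex 1.643 0.202 -2.605
vertex 0.984 0.212 -2.083
endloop
endfacet
facet normal -0.159 0.679 0.717
outer loop
vertex 1.917 1.075 -1.597
vertex 1.153 0.751 -1.46
vertex 1.817 0.458 -1.035
endloop
endfacet
facet normal -0.951 -0.054 0.305
outer loop
vertex 1.153 0.751 -1.46
vertex 0.984 0.212 -2.083
vertex 1.24 -0.076 -1.335
endloop
endfacet
facet normal -0.535 -0.520 -0.666
outer loop
vertex 0.984 0.212 -2.083
vertex 1.643 0.202 -2.605
vertex 1.543 -0.415 -2.043
endloop
endfacet
facet normal 0.514 -0.075 -0.855
outer loop
vertex 1.643 0.202 -2.605
vertex 2.22 0.736 -2.305
vertex 2.307 -0.091 -2.18
endloop
endfacet
facet normal 0.746 0.665 0.001
outer loop
vertex 2.22 0.736 -2.305
vertex 1.917 1.075 -1.597
vertex 2.476 0.448 -1.557
endloop
endfacet
facet normal -0.039 -0.457 0.889
outer loop
vertex 2.058 -0.263 -1.395
vertex 1.817 0.458 -1.035
vertex 1.24 -0.076 -1.335
endloop
endfacet
facet normal -0.183 -0.915 0.360
outer loop
vertex 2.058 -0.263 -1.395
vertex 1.24 -0.076 -1.335
vertex 1.543 -0.415 -2.043
endloop
endfacet
facet normal 0.376 -0.923 -0.083
outer loop
vertex 2.058 -0.263 -1.395
vertex 1.543 -0.415 -2.043
vertex 2.307 -0.091 -2.18
endloop
endfacet
facet normal 0.866 -0.470 0.172
outer loop
vertex 2.058 -0.263 -1.395
vertex 2.307 -0.091 -2.18
vertex 2.476 0.448 -1.557
endloop
endfacet
facet normal 0.609 -0.182 0.772
outer loop
vertex 2.058 -0.263 -1.395
vertex 2.476 0.448 -1.557
vertex 1.817 0.458 -1.035
endloop
endfacet
facet normal -0.514 0.075 0.855
outer loop
vertex 1.24 -0.076 -1.335
vertex 1.817 0.458 -1.035
vertex 1.153 0.751 -1.46
endloop
endfacet
facet normal -0.746 -0.665 -0.001
outer loop
vertex 1.543 -0.415 -2.043
vertex 1.24 -0.076 -1.335
vertex 0.984 0.212 -2.083
endloop
endfacet
facet normal 0.159 -0.679 -0.717
outer loop
vertex 2.307 -0.091 -2.18
vertex 1.543 -0.415 -2.043
vertex 1.643 0.202 -2.605
endloop
endfacet
facet normal 0.951 0.054 -0.305
outer loop
vertex 2.476 0.448 -1.557
vertex 2.307 -0.091 -2.18
vertex 2.22 0.736 -2.305
endloop
endfacet
facet normal 0.535 0.520 0.666
outer loop
vertex 1.817 0.458 -1.035
vertex 2.476 0.448 -1.557
vertex 1.917 1.075 -1.597
endloop
endfacet
facet normal -0.528 -0.348 0.775
outer loop
vertex -0.037 -0.721 3.04
vertex -0.487 0.486 3.276
vertex -1.14 -0.964 2.179
endloop
endfacet
facet normal 0.344 -0.922 -0.180
outer loop
vertex -0.053 -0.246 0.584
vertex -0.037 -0.721 3.04
vertex -1.14 -0.964 2.179
endloop
endfacet
facet normal -0.528 -0.348 0.774
outer loop
vertex -1.14 -0.964 2.179
vertex -0.487 0.486 3.276
vertex -1.59 0.244 2.415
endloop
endfacet
facet normal -0.777 -0.171 -0.606
outer loop
vertex -1.59 0.244 2.415
vertex -0.053 -0.246 0.584
vertex -1.14 -0.964 2.179
endloop
endfacet
facet normal 0.777 0.171 0.606
outer loop
vertex -0.037 -0.721 3.04
vertex 0.6 1.204 1.681
vertex -0.487 0.486 3.276
endloop
endfacet
facet normal 0.343 -0.922 -0.181
outer loop
vertex 1.05 -0.004 1.445
vertex -0.037 -0.721 3.04
vertex -0.053 -0.246 0.584
endloop
endfacet
facet normal 0.777 0.171 0.606
outer loop
vertex 1.05 -0.004 1.445
vertex 0.6 1.204 1.681
vertex -0.037 -0.721 3.04
endloop
endfacet
facet normal -0.343 0.922 0.181
outer loop
vertex -0.487 0.486 3.276
vertex 0.6 1.204 1.681
vertex -1.59 0.244 2.415
endloop
endfacet
facet normal -0.777 -0.171 -0.606
outer loop
vertex -0.503 0.961 0.82
vertex -0.053 -0.246 0.584
vertex -1.59 0.244 2.415
endloop
endfacet
facet normal -0.344 0.922 0.180
outer loop
vertex -1.59 0.244 2.415
vertex 0.6 1.204 1.681
vertex -0.503 0.961 0.82
endloop
endfacet
facet normal 0.528 0.348 -0.774
outer loop
vertex -0.503 0.961 0.82
vertex 1.05 -0.004 1.445
vertex -0.053 -0.246 0.584
endloop
endfacet
facet normal 0.528 0.348 -0.775
outer loop
vertex 0.6 1.204 1.681
vertex 1.05 -0.004 1.445
vertex -0.503 0.961 0.82
endloop
endfacet

endsolid


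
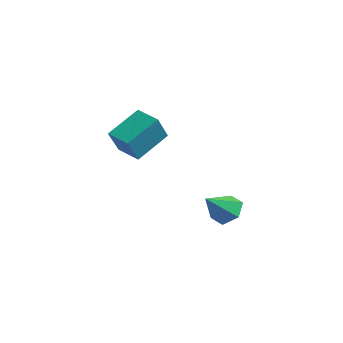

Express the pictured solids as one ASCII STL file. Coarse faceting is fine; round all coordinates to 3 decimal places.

solid 
facet normal -0.965 -0.150 0.215
outer loop
vertex -4.331 -1.53 2.347
vertex -4.748 -0.687 1.066
vertex -4.318 -3.141 1.283
endloop
endfacet
facet normal 0.262 -0.530 0.806
outer loop
vertex -3.112 -2.953 1.014
vertex -4.331 -1.53 2.347
vertex -4.318 -3.141 1.283
endloop
endfacet
facet normal -0.965 -0.150 0.215
outer loop
vertex -4.318 -3.141 1.283
vertex -4.748 -0.687 1.066
vertex -4.735 -2.297 0.002
endloop
endfacet
facet normal 0.007 -0.834 -0.552
outer loop
vertex -4.735 -2.297 0.002
vertex -3.112 -2.953 1.014
vertex -4.318 -3.141 1.283
endloop
endfacet
facet normal -0.007 0.834 0.551
outer loop
vertex -4.331 -1.53 2.347
vertex -3.542 -0.499 0.797
vertex -4.748 -0.687 1.066
endloop
endfacet
facet normal 0.262 -0.531 0.806
outer loop
vertex -3.125 -1.343 2.078
vertex -4.331 -1.53 2.347
vertex -3.112 -2.953 1.014
endloop
endfacet
facet normal -0.006 0.834 0.552
outer loop
vertex -3.125 -1.343 2.078
vertex -3.542 -0.499 0.797
vertex -4.331 -1.53 2.347
endloop
endfacet
facet normal -0.262 0.531 -0.806
outer loop
vertex -4.748 -0.687 1.066
vertex -3.542 -0.499 0.797
vertex -4.735 -2.297 0.002
endloop
endfacet
facet normal 0.006 -0.834 -0.551
outer loop
vertex -3.529 -2.11 -0.267
vertex -3.112 -2.953 1.014
vertex -4.735 -2.297 0.002
endloop
endfacet
facet normal -0.262 0.530 -0.806
outer loop
vertex -4.735 -2.297 0.002
vertex -3.542 -0.499 0.797
vertex -3.529 -2.11 -0.267
endloop
endfacet
facet normal 0.965 0.150 -0.215
outer loop
vertex -3.529 -2.11 -0.267
vertex -3.125 -1.343 2.078
vertex -3.112 -2.953 1.014
endloop
endfacet
facet normal 0.965 0.150 -0.215
outer loop
vertex -3.542 -0.499 0.797
vertex -3.125 -1.343 2.078
vertex -3.529 -2.11 -0.267
endloop
endfacet
facet normal -0.034 0.764 -0.644
outer loop
vertex 2.376 -1.273 -1.897
vertex 1.543 -1.228 -1.799
vertex 2.05 -0.783 -1.298
endloop
endfacet
facet normal 0.848 -0.076 0.524
outer loop
vertex 2.376 -1.273 -1.897
vertex 2.05 -0.783 -1.298
vertex 1.597 -2.412 -0.801
endloop
endfacet
facet normal -0.034 0.764 -0.644
outer loop
vertex 2.05 -0.783 -1.298
vertex 1.543 -1.228 -1.799
vertex 1.217 -0.738 -1.2
endloop
endfacet
facet normal 0.127 0.257 0.958
outer loop
vertex 2.05 -0.783 -1.298
vertex 1.217 -0.738 -1.2
vertex 1.597 -2.412 -0.801
endloop
endfacet
facet normal -0.034 0.764 -0.644
outer loop
vertex 1.217 -0.738 -1.2
vertex 1.543 -1.228 -1.799
vertex 0.71 -1.183 -1.701
endloop
endfacet
facet normal -0.707 0.008 0.708
outer loop
vertex 1.217 -0.738 -1.2
vertex 0.71 -1.183 -1.701
vertex 1.597 -2.412 -0.801
endloop
endfacet
facet normal -0.034 0.764 -0.644
outer loop
vertex 0.71 -1.183 -1.701
vertex 1.543 -1.228 -1.799
vertex 1.037 -1.673 -2.3
endloop
endfacet
facet normal -0.818 -0.574 0.023
outer loop
vertex 0.71 -1.183 -1.701
vertex 1.037 -1.673 -2.3
vertex 1.597 -2.412 -0.801
endloop
endfacet
facet normal -0.034 0.764 -0.644
outer loop
vertex 1.037 -1.673 -2.3
vertex 1.543 -1.228 -1.799
vertex 1.87 -1.718 -2.398
endloop
endfacet
facet normal -0.097 -0.907 -0.411
outer loop
vertex 1.037 -1.673 -2.3
vertex 1.87 -1.718 -2.398
vertex 1.597 -2.412 -0.801
endloop
endfacet
facet normal -0.034 0.764 -0.644
outer loop
vertex 1.87 -1.718 -2.398
vertex 1.543 -1.228 -1.799
vertex 2.376 -1.273 -1.897
endloop
endfacet
facet normal 0.736 -0.657 -0.160
outer loop
vertex 1.87 -1.718 -2.398
vertex 2.376 -1.273 -1.897
vertex 1.597 -2.412 -0.801
endloop
endfacet

endsolid


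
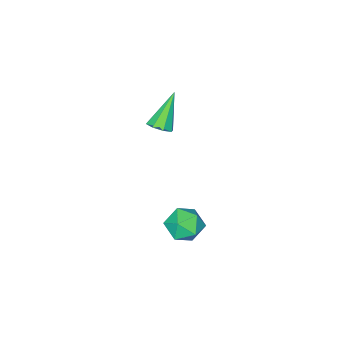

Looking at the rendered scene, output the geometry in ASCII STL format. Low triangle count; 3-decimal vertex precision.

solid 
facet normal -0.507 -0.732 0.455
outer loop
vertex 0.885 1.111 -2.551
vertex 1.351 0.598 -2.856
vertex 1.513 0.905 -2.182
endloop
endfacet
facet normal -0.533 -0.128 0.836
outer loop
vertex 0.885 1.111 -2.551
vertex 1.513 0.905 -2.182
vertex 1.308 1.633 -2.201
endloop
endfacet
facet normal -0.821 0.379 0.427
outer loop
vertex 0.885 1.111 -2.551
vertex 1.308 1.633 -2.201
vertex 1.018 1.777 -2.886
endloop
endfacet
facet normal -0.974 0.090 -0.208
outer loop
vertex 0.885 1.111 -2.551
vertex 1.018 1.777 -2.886
vertex 1.045 1.137 -3.29
endloop
endfacet
facet normal -0.780 -0.596 -0.190
outer loop
vertex 0.885 1.111 -2.551
vertex 1.045 1.137 -3.29
vertex 1.351 0.598 -2.856
endloop
endfacet
facet normal 0.138 0.065 0.988
outer loop
vertex 1.308 1.633 -2.201
vertex 1.513 0.905 -2.182
vertex 2.035 1.443 -2.29
endloop
endfacet
facet normal 0.178 -0.911 0.372
outer loop
vertex 1.513 0.905 -2.182
vertex 1.351 0.598 -2.856
vertex 2.062 0.803 -2.694
endloop
endfacet
facet normal -0.263 -0.691 -0.673
outer loop
vertex 1.351 0.598 -2.856
vertex 1.045 1.137 -3.29
vertex 1.772 0.947 -3.379
endloop
endfacet
facet normal -0.577 0.419 -0.702
outer loop
vertex 1.045 1.137 -3.29
vertex 1.018 1.777 -2.886
vertex 1.567 1.675 -3.398
endloop
endfacet
facet normal -0.330 0.886 0.326
outer loop
vertex 1.018 1.777 -2.886
vertex 1.308 1.633 -2.201
vertex 1.729 1.982 -2.724
endloop
endfacet
facet normal 0.974 -0.090 0.208
outer loop
vertex 2.195 1.469 -3.029
vertex 2.035 1.443 -2.29
vertex 2.062 0.803 -2.694
endloop
endfacet
facet normal 0.821 -0.379 -0.427
outer loop
vertex 2.195 1.469 -3.029
vertex 2.062 0.803 -2.694
vertex 1.772 0.947 -3.379
endloop
endfacet
facet normal 0.533 0.128 -0.836
outer loop
vertex 2.195 1.469 -3.029
vertex 1.772 0.947 -3.379
vertex 1.567 1.675 -3.398
endloop
endfacet
facet normal 0.507 0.732 -0.455
outer loop
vertex 2.195 1.469 -3.029
vertex 1.567 1.675 -3.398
vertex 1.729 1.982 -2.724
endloop
endfacet
facet normal 0.780 0.596 0.190
outer loop
vertex 2.195 1.469 -3.029
vertex 1.729 1.982 -2.724
vertex 2.035 1.443 -2.29
endloop
endfacet
facet normal 0.577 -0.419 0.702
outer loop
vertex 2.062 0.803 -2.694
vertex 2.035 1.443 -2.29
vertex 1.513 0.905 -2.182
endloop
endfacet
facet normal 0.330 -0.886 -0.326
outer loop
vertex 1.772 0.947 -3.379
vertex 2.062 0.803 -2.694
vertex 1.351 0.598 -2.856
endloop
endfacet
facet normal -0.138 -0.065 -0.988
outer loop
vertex 1.567 1.675 -3.398
vertex 1.772 0.947 -3.379
vertex 1.045 1.137 -3.29
endloop
endfacet
facet normal -0.178 0.911 -0.372
outer loop
vertex 1.729 1.982 -2.724
vertex 1.567 1.675 -3.398
vertex 1.018 1.777 -2.886
endloop
endfacet
facet normal 0.263 0.691 0.673
outer loop
vertex 2.035 1.443 -2.29
vertex 1.729 1.982 -2.724
vertex 1.308 1.633 -2.201
endloop
endfacet
facet normal 0.563 0.098 -0.821
outer loop
vertex -1.373 -3.222 -2.396
vertex -1.801 -3.301 -2.699
vertex -1.566 -2.876 -2.487
endloop
endfacet
facet normal 0.486 0.466 0.739
outer loop
vertex -1.373 -3.222 -2.396
vertex -1.566 -2.876 -2.487
vertex -2.719 -3.459 -1.361
endloop
endfacet
facet normal 0.563 0.098 -0.821
outer loop
vertex -1.566 -2.876 -2.487
vertex -1.801 -3.301 -2.699
vertex -1.896 -2.78 -2.702
endloop
endfacet
facet normal -0.025 0.898 0.439
outer loop
vertex -1.566 -2.876 -2.487
vertex -1.896 -2.78 -2.702
vertex -2.719 -3.459 -1.361
endloop
endfacet
facet normal 0.563 0.098 -0.821
outer loop
vertex -1.896 -2.78 -2.702
vertex -1.801 -3.301 -2.699
vertex -2.17 -2.989 -2.915
endloop
endfacet
facet normal -0.616 0.787 0.020
outer loop
vertex -1.896 -2.78 -2.702
vertex -2.17 -2.989 -2.915
vertex -2.719 -3.459 -1.361
endloop
endfacet
facet normal 0.563 0.097 -0.821
outer loop
vertex -2.17 -2.989 -2.915
vertex -1.801 -3.301 -2.699
vertex -2.229 -3.381 -3.002
endloop
endfacet
facet normal -0.941 0.202 -0.271
outer loop
vertex -2.17 -2.989 -2.915
vertex -2.229 -3.381 -3.002
vertex -2.719 -3.459 -1.361
endloop
endfacet
facet normal 0.563 0.097 -0.821
outer loop
vertex -2.229 -3.381 -3.002
vertex -1.801 -3.301 -2.699
vertex -2.037 -3.726 -2.911
endloop
endfacet
facet normal -0.811 -0.521 -0.267
outer loop
vertex -2.229 -3.381 -3.002
vertex -2.037 -3.726 -2.911
vertex -2.719 -3.459 -1.361
endloop
endfacet
facet normal 0.565 0.095 -0.820
outer loop
vertex -2.037 -3.726 -2.911
vertex -1.801 -3.301 -2.699
vertex -1.707 -3.823 -2.695
endloop
endfacet
facet normal -0.301 -0.953 0.032
outer loop
vertex -2.037 -3.726 -2.911
vertex -1.707 -3.823 -2.695
vertex -2.719 -3.459 -1.361
endloop
endfacet
facet normal 0.563 0.095 -0.821
outer loop
vertex -1.707 -3.823 -2.695
vertex -1.801 -3.301 -2.699
vertex -1.432 -3.614 -2.482
endloop
endfacet
facet normal 0.291 -0.843 0.451
outer loop
vertex -1.707 -3.823 -2.695
vertex -1.432 -3.614 -2.482
vertex -2.719 -3.459 -1.361
endloop
endfacet
facet normal 0.563 0.095 -0.821
outer loop
vertex -1.432 -3.614 -2.482
vertex -1.801 -3.301 -2.699
vertex -1.373 -3.222 -2.396
endloop
endfacet
facet normal 0.617 -0.256 0.744
outer loop
vertex -1.432 -3.614 -2.482
vertex -1.373 -3.222 -2.396
vertex -2.719 -3.459 -1.361
endloop
endfacet

endsolid


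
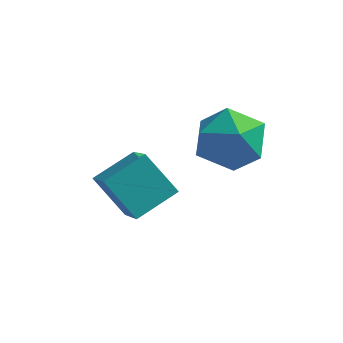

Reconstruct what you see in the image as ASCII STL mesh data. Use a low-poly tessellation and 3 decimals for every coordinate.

solid 
facet normal -0.689 0.227 0.688
outer loop
vertex -3.035 -2.586 0.118
vertex -2.13 -1.528 0.675
vertex -3.846 -1.23 -1.141
endloop
endfacet
facet normal -0.604 -0.706 -0.371
outer loop
vertex -2.75 -1.592 -2.235
vertex -3.035 -2.586 0.118
vertex -3.846 -1.23 -1.141
endloop
endfacet
facet normal -0.689 0.228 0.688
outer loop
vertex -3.846 -1.23 -1.141
vertex -2.13 -1.528 0.675
vertex -2.94 -0.172 -0.584
endloop
endfacet
facet normal -0.401 0.671 -0.624
outer loop
vertex -2.94 -0.172 -0.584
vertex -2.75 -1.592 -2.235
vertex -3.846 -1.23 -1.141
endloop
endfacet
facet normal 0.401 -0.671 0.624
outer loop
vertex -3.035 -2.586 0.118
vertex -1.034 -1.89 -0.419
vertex -2.13 -1.528 0.675
endloop
endfacet
facet normal -0.604 -0.705 -0.371
outer loop
vertex -1.94 -2.948 -0.976
vertex -3.035 -2.586 0.118
vertex -2.75 -1.592 -2.235
endloop
endfacet
facet normal 0.401 -0.671 0.623
outer loop
vertex -1.94 -2.948 -0.976
vertex -1.034 -1.89 -0.419
vertex -3.035 -2.586 0.118
endloop
endfacet
facet normal 0.604 0.705 0.371
outer loop
vertex -2.13 -1.528 0.675
vertex -1.034 -1.89 -0.419
vertex -2.94 -0.172 -0.584
endloop
endfacet
facet normal -0.401 0.671 -0.623
outer loop
vertex -1.845 -0.534 -1.678
vertex -2.75 -1.592 -2.235
vertex -2.94 -0.172 -0.584
endloop
endfacet
facet normal 0.604 0.706 0.371
outer loop
vertex -2.94 -0.172 -0.584
vertex -1.034 -1.89 -0.419
vertex -1.845 -0.534 -1.678
endloop
endfacet
facet normal 0.689 -0.227 -0.688
outer loop
vertex -1.845 -0.534 -1.678
vertex -1.94 -2.948 -0.976
vertex -2.75 -1.592 -2.235
endloop
endfacet
facet normal 0.689 -0.227 -0.688
outer loop
vertex -1.034 -1.89 -0.419
vertex -1.94 -2.948 -0.976
vertex -1.845 -0.534 -1.678
endloop
endfacet
facet normal -0.726 0.082 0.683
outer loop
vertex -1.307 1.226 0.12
vertex -1.023 0.112 0.556
vertex -0.475 1.111 1.019
endloop
endfacet
facet normal -0.459 0.723 0.517
outer loop
vertex -1.307 1.226 0.12
vertex -0.475 1.111 1.019
vertex -0.277 1.898 0.094
endloop
endfacet
facet normal -0.540 0.821 -0.185
outer loop
vertex -1.307 1.226 0.12
vertex -0.277 1.898 0.094
vertex -0.703 1.385 -0.94
endloop
endfacet
facet normal -0.858 0.241 -0.453
outer loop
vertex -1.307 1.226 0.12
vertex -0.703 1.385 -0.94
vertex -1.164 0.281 -0.654
endloop
endfacet
facet normal -0.973 -0.215 0.083
outer loop
vertex -1.307 1.226 0.12
vertex -1.164 0.281 -0.654
vertex -1.023 0.112 0.556
endloop
endfacet
facet normal 0.241 0.713 0.658
outer loop
vertex -0.277 1.898 0.094
vertex -0.475 1.111 1.019
vertex 0.644 1.199 0.514
endloop
endfacet
facet normal -0.192 -0.324 0.926
outer loop
vertex -0.475 1.111 1.019
vertex -1.023 0.112 0.556
vertex 0.183 0.095 0.8
endloop
endfacet
facet normal -0.591 -0.805 -0.044
outer loop
vertex -1.023 0.112 0.556
vertex -1.164 0.281 -0.654
vertex -0.243 -0.418 -0.234
endloop
endfacet
facet normal -0.406 -0.067 -0.911
outer loop
vertex -1.164 0.281 -0.654
vertex -0.703 1.385 -0.94
vertex -0.045 0.369 -1.159
endloop
endfacet
facet normal 0.109 0.872 -0.477
outer loop
vertex -0.703 1.385 -0.94
vertex -0.277 1.898 0.094
vertex 0.503 1.368 -0.696
endloop
endfacet
facet normal 0.858 -0.241 0.453
outer loop
vertex 0.787 0.254 -0.26
vertex 0.644 1.199 0.514
vertex 0.183 0.095 0.8
endloop
endfacet
facet normal 0.540 -0.821 0.185
outer loop
vertex 0.787 0.254 -0.26
vertex 0.183 0.095 0.8
vertex -0.243 -0.418 -0.234
endloop
endfacet
facet normal 0.459 -0.723 -0.517
outer loop
vertex 0.787 0.254 -0.26
vertex -0.243 -0.418 -0.234
vertex -0.045 0.369 -1.159
endloop
endfacet
facet normal 0.726 -0.082 -0.683
outer loop
vertex 0.787 0.254 -0.26
vertex -0.045 0.369 -1.159
vertex 0.503 1.368 -0.696
endloop
endfacet
facet normal 0.973 0.215 -0.083
outer loop
vertex 0.787 0.254 -0.26
vertex 0.503 1.368 -0.696
vertex 0.644 1.199 0.514
endloop
endfacet
facet normal 0.406 0.067 0.911
outer loop
vertex 0.183 0.095 0.8
vertex 0.644 1.199 0.514
vertex -0.475 1.111 1.019
endloop
endfacet
facet normal -0.109 -0.872 0.477
outer loop
vertex -0.243 -0.418 -0.234
vertex 0.183 0.095 0.8
vertex -1.023 0.112 0.556
endloop
endfacet
facet normal -0.241 -0.713 -0.658
outer loop
vertex -0.045 0.369 -1.159
vertex -0.243 -0.418 -0.234
vertex -1.164 0.281 -0.654
endloop
endfacet
facet normal 0.192 0.324 -0.926
outer loop
vertex 0.503 1.368 -0.696
vertex -0.045 0.369 -1.159
vertex -0.703 1.385 -0.94
endloop
endfacet
facet normal 0.591 0.805 0.044
outer loop
vertex 0.644 1.199 0.514
vertex 0.503 1.368 -0.696
vertex -0.277 1.898 0.094
endloop
endfacet

endsolid


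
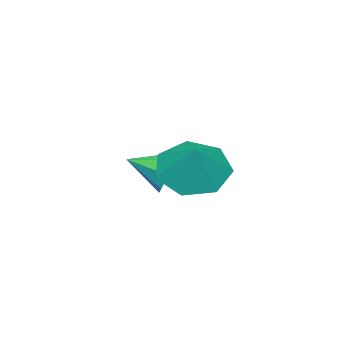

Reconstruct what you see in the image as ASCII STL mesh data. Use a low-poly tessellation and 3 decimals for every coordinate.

solid 
facet normal -0.420 0.840 -0.344
outer loop
vertex -2.923 0.702 0.917
vertex -3.161 0.322 0.279
vertex -3.464 0.459 0.984
endloop
endfacet
facet normal 0.165 -0.097 0.981
outer loop
vertex -2.923 0.702 0.917
vertex -3.464 0.459 0.984
vertex -2.619 -0.762 0.721
endloop
endfacet
facet normal -0.420 0.840 -0.344
outer loop
vertex -3.464 0.459 0.984
vertex -3.161 0.322 0.279
vertex -3.827 0.136 0.638
endloop
endfacet
facet normal -0.383 -0.440 0.812
outer loop
vertex -3.464 0.459 0.984
vertex -3.827 0.136 0.638
vertex -2.619 -0.762 0.721
endloop
endfacet
facet normal -0.420 0.840 -0.343
outer loop
vertex -3.827 0.136 0.638
vertex -3.161 0.322 0.279
vertex -3.8 -0.078 0.081
endloop
endfacet
facet normal -0.587 -0.765 0.265
outer loop
vertex -3.827 0.136 0.638
vertex -3.8 -0.078 0.081
vertex -2.619 -0.762 0.721
endloop
endfacet
facet normal -0.419 0.840 -0.344
outer loop
vertex -3.8 -0.078 0.081
vertex -3.161 0.322 0.279
vertex -3.398 -0.058 -0.36
endloop
endfacet
facet normal -0.327 -0.882 -0.339
outer loop
vertex -3.8 -0.078 0.081
vertex -3.398 -0.058 -0.36
vertex -2.619 -0.762 0.721
endloop
endfacet
facet normal -0.420 0.840 -0.344
outer loop
vertex -3.398 -0.058 -0.36
vertex -3.161 0.322 0.279
vertex -2.857 0.185 -0.427
endloop
endfacet
facet normal 0.244 -0.723 -0.647
outer loop
vertex -3.398 -0.058 -0.36
vertex -2.857 0.185 -0.427
vertex -2.619 -0.762 0.721
endloop
endfacet
facet normal -0.420 0.840 -0.344
outer loop
vertex -2.857 0.185 -0.427
vertex -3.161 0.322 0.279
vertex -2.494 0.508 -0.081
endloop
endfacet
facet normal 0.793 -0.379 -0.477
outer loop
vertex -2.857 0.185 -0.427
vertex -2.494 0.508 -0.081
vertex -2.619 -0.762 0.721
endloop
endfacet
facet normal -0.420 0.840 -0.343
outer loop
vertex -2.494 0.508 -0.081
vertex -3.161 0.322 0.279
vertex -2.521 0.722 0.476
endloop
endfacet
facet normal 0.996 -0.054 0.069
outer loop
vertex -2.494 0.508 -0.081
vertex -2.521 0.722 0.476
vertex -2.619 -0.762 0.721
endloop
endfacet
facet normal -0.419 0.840 -0.344
outer loop
vertex -2.521 0.722 0.476
vertex -3.161 0.322 0.279
vertex -2.923 0.702 0.917
endloop
endfacet
facet normal 0.736 0.063 0.674
outer loop
vertex -2.521 0.722 0.476
vertex -2.923 0.702 0.917
vertex -2.619 -0.762 0.721
endloop
endfacet
facet normal -0.514 -0.398 -0.760
outer loop
vertex 0.177 2.24 1.654
vertex -0.632 2.853 1.88
vertex 0.167 3.042 1.241
endloop
endfacet
facet normal 0.996 0.050 0.073
outer loop
vertex 0.177 2.24 1.654
vertex 0.167 3.042 1.241
vertex 0.032 3.367 2.86
endloop
endfacet
facet normal -0.514 -0.398 -0.760
outer loop
vertex 0.167 3.042 1.241
vertex -0.632 2.853 1.88
vertex -0.445 3.702 1.309
endloop
endfacet
facet normal 0.727 0.682 -0.076
outer loop
vertex 0.167 3.042 1.241
vertex -0.445 3.702 1.309
vertex 0.032 3.367 2.86
endloop
endfacet
facet normal -0.514 -0.398 -0.760
outer loop
vertex -0.445 3.702 1.309
vertex -0.632 2.853 1.88
vertex -1.197 3.723 1.807
endloop
endfacet
facet normal 0.139 0.976 0.168
outer loop
vertex -0.445 3.702 1.309
vertex -1.197 3.723 1.807
vertex 0.032 3.367 2.86
endloop
endfacet
facet normal -0.514 -0.398 -0.760
outer loop
vertex -1.197 3.723 1.807
vertex -0.632 2.853 1.88
vertex -1.524 3.089 2.36
endloop
endfacet
facet normal -0.327 0.711 0.622
outer loop
vertex -1.197 3.723 1.807
vertex -1.524 3.089 2.36
vertex 0.032 3.367 2.86
endloop
endfacet
facet normal -0.514 -0.399 -0.759
outer loop
vertex -1.524 3.089 2.36
vertex -0.632 2.853 1.88
vertex -1.178 2.277 2.552
endloop
endfacet
facet normal -0.319 0.087 0.944
outer loop
vertex -1.524 3.089 2.36
vertex -1.178 2.277 2.552
vertex 0.032 3.367 2.86
endloop
endfacet
facet normal -0.514 -0.399 -0.759
outer loop
vertex -1.178 2.277 2.552
vertex -0.632 2.853 1.88
vertex -0.421 1.899 2.238
endloop
endfacet
facet normal 0.157 -0.426 0.891
outer loop
vertex -1.178 2.277 2.552
vertex -0.421 1.899 2.238
vertex 0.032 3.367 2.86
endloop
endfacet
facet normal -0.514 -0.399 -0.759
outer loop
vertex -0.421 1.899 2.238
vertex -0.632 2.853 1.88
vertex 0.177 2.24 1.654
endloop
endfacet
facet normal 0.743 -0.442 0.503
outer loop
vertex -0.421 1.899 2.238
vertex 0.177 2.24 1.654
vertex 0.032 3.367 2.86
endloop
endfacet

endsolid


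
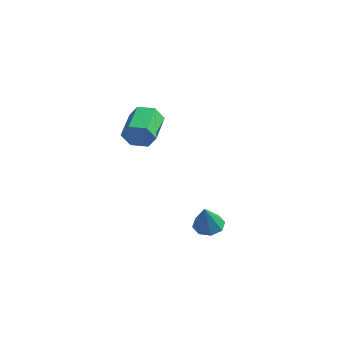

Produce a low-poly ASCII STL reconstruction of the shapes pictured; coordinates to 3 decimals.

solid 
facet normal 0.598 -0.727 -0.338
outer loop
vertex -2.17 0.213 0.441
vertex -2.642 0.122 -0.198
vertex -2.03 0.637 -0.222
endloop
endfacet
facet normal 0.782 0.436 0.444
outer loop
vertex -2.17 0.213 0.441
vertex -2.03 0.637 -0.222
vertex -3.186 1.448 1.017
endloop
endfacet
facet normal 0.782 0.436 0.444
outer loop
vertex -3.186 1.448 1.017
vertex -2.03 0.637 -0.222
vertex -3.046 1.872 0.354
endloop
endfacet
facet normal -0.597 0.727 0.339
outer loop
vertex -3.186 1.448 1.017
vertex -3.046 1.872 0.354
vertex -3.658 1.358 0.378
endloop
endfacet
facet normal 0.598 -0.726 -0.339
outer loop
vertex -2.03 0.637 -0.222
vertex -2.642 0.122 -0.198
vertex -2.502 0.547 -0.862
endloop
endfacet
facet normal 0.543 0.678 -0.496
outer loop
vertex -2.03 0.637 -0.222
vertex -2.502 0.547 -0.862
vertex -3.046 1.872 0.354
endloop
endfacet
facet normal 0.543 0.678 -0.496
outer loop
vertex -3.046 1.872 0.354
vertex -2.502 0.547 -0.862
vertex -3.518 1.782 -0.286
endloop
endfacet
facet normal -0.597 0.727 0.338
outer loop
vertex -3.046 1.872 0.354
vertex -3.518 1.782 -0.286
vertex -3.658 1.358 0.378
endloop
endfacet
facet normal 0.598 -0.727 -0.339
outer loop
vertex -2.502 0.547 -0.862
vertex -2.642 0.122 -0.198
vertex -3.114 0.032 -0.837
endloop
endfacet
facet normal -0.241 0.240 -0.940
outer loop
vertex -2.502 0.547 -0.862
vertex -3.114 0.032 -0.837
vertex -3.518 1.782 -0.286
endloop
endfacet
facet normal -0.241 0.240 -0.940
outer loop
vertex -3.518 1.782 -0.286
vertex -3.114 0.032 -0.837
vertex -4.13 1.267 -0.261
endloop
endfacet
facet normal -0.598 0.727 0.338
outer loop
vertex -3.518 1.782 -0.286
vertex -4.13 1.267 -0.261
vertex -3.658 1.358 0.378
endloop
endfacet
facet normal 0.597 -0.727 -0.339
outer loop
vertex -3.114 0.032 -0.837
vertex -2.642 0.122 -0.198
vertex -3.254 -0.392 -0.174
endloop
endfacet
facet normal -0.782 -0.436 -0.444
outer loop
vertex -3.114 0.032 -0.837
vertex -3.254 -0.392 -0.174
vertex -4.13 1.267 -0.261
endloop
endfacet
facet normal -0.782 -0.436 -0.444
outer loop
vertex -4.13 1.267 -0.261
vertex -3.254 -0.392 -0.174
vertex -4.27 0.843 0.402
endloop
endfacet
facet normal -0.598 0.727 0.338
outer loop
vertex -4.13 1.267 -0.261
vertex -4.27 0.843 0.402
vertex -3.658 1.358 0.378
endloop
endfacet
facet normal 0.597 -0.727 -0.338
outer loop
vertex -3.254 -0.392 -0.174
vertex -2.642 0.122 -0.198
vertex -2.782 -0.302 0.466
endloop
endfacet
facet normal -0.543 -0.678 0.496
outer loop
vertex -3.254 -0.392 -0.174
vertex -2.782 -0.302 0.466
vertex -4.27 0.843 0.402
endloop
endfacet
facet normal -0.543 -0.678 0.496
outer loop
vertex -4.27 0.843 0.402
vertex -2.782 -0.302 0.466
vertex -3.798 0.933 1.042
endloop
endfacet
facet normal -0.598 0.726 0.339
outer loop
vertex -4.27 0.843 0.402
vertex -3.798 0.933 1.042
vertex -3.658 1.358 0.378
endloop
endfacet
facet normal 0.598 -0.727 -0.338
outer loop
vertex -2.782 -0.302 0.466
vertex -2.642 0.122 -0.198
vertex -2.17 0.213 0.441
endloop
endfacet
facet normal 0.241 -0.240 0.940
outer loop
vertex -2.782 -0.302 0.466
vertex -2.17 0.213 0.441
vertex -3.798 0.933 1.042
endloop
endfacet
facet normal 0.241 -0.240 0.940
outer loop
vertex -3.798 0.933 1.042
vertex -2.17 0.213 0.441
vertex -3.186 1.448 1.017
endloop
endfacet
facet normal -0.598 0.727 0.339
outer loop
vertex -3.798 0.933 1.042
vertex -3.186 1.448 1.017
vertex -3.658 1.358 0.378
endloop
endfacet
facet normal -0.329 0.412 -0.850
outer loop
vertex 2.976 0.257 -3.816
vertex 2.323 0.063 -3.657
vertex 2.715 0.63 -3.534
endloop
endfacet
facet normal 0.873 0.386 0.298
outer loop
vertex 2.976 0.257 -3.816
vertex 2.715 0.63 -3.534
vertex 2.837 -0.583 -2.323
endloop
endfacet
facet normal -0.329 0.412 -0.850
outer loop
vertex 2.715 0.63 -3.534
vertex 2.323 0.063 -3.657
vertex 2.223 0.671 -3.324
endloop
endfacet
facet normal 0.334 0.683 0.650
outer loop
vertex 2.715 0.63 -3.534
vertex 2.223 0.671 -3.324
vertex 2.837 -0.583 -2.323
endloop
endfacet
facet normal -0.327 0.412 -0.850
outer loop
vertex 2.223 0.671 -3.324
vertex 2.323 0.063 -3.657
vertex 1.79 0.356 -3.31
endloop
endfacet
facet normal -0.328 0.486 0.810
outer loop
vertex 2.223 0.671 -3.324
vertex 1.79 0.356 -3.31
vertex 2.837 -0.583 -2.323
endloop
endfacet
facet normal -0.327 0.412 -0.850
outer loop
vertex 1.79 0.356 -3.31
vertex 2.323 0.063 -3.657
vertex 1.669 -0.13 -3.499
endloop
endfacet
facet normal -0.723 -0.086 0.685
outer loop
vertex 1.79 0.356 -3.31
vertex 1.669 -0.13 -3.499
vertex 2.837 -0.583 -2.323
endloop
endfacet
facet normal -0.327 0.413 -0.850
outer loop
vertex 1.669 -0.13 -3.499
vertex 2.323 0.063 -3.657
vertex 1.931 -0.503 -3.781
endloop
endfacet
facet normal -0.623 -0.701 0.348
outer loop
vertex 1.669 -0.13 -3.499
vertex 1.931 -0.503 -3.781
vertex 2.837 -0.583 -2.323
endloop
endfacet
facet normal -0.327 0.413 -0.850
outer loop
vertex 1.931 -0.503 -3.781
vertex 2.323 0.063 -3.657
vertex 2.422 -0.544 -3.99
endloop
endfacet
facet normal -0.084 -0.996 -0.002
outer loop
vertex 1.931 -0.503 -3.781
vertex 2.422 -0.544 -3.99
vertex 2.837 -0.583 -2.323
endloop
endfacet
facet normal -0.329 0.412 -0.849
outer loop
vertex 2.422 -0.544 -3.99
vertex 2.323 0.063 -3.657
vertex 2.855 -0.229 -4.005
endloop
endfacet
facet normal 0.577 -0.801 -0.162
outer loop
vertex 2.422 -0.544 -3.99
vertex 2.855 -0.229 -4.005
vertex 2.837 -0.583 -2.323
endloop
endfacet
facet normal -0.329 0.412 -0.849
outer loop
vertex 2.855 -0.229 -4.005
vertex 2.323 0.063 -3.657
vertex 2.976 0.257 -3.816
endloop
endfacet
facet normal 0.973 -0.228 -0.038
outer loop
vertex 2.855 -0.229 -4.005
vertex 2.976 0.257 -3.816
vertex 2.837 -0.583 -2.323
endloop
endfacet

endsolid
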